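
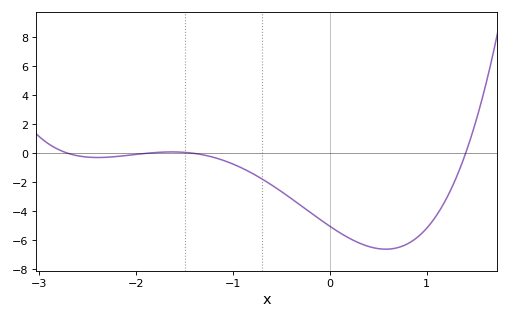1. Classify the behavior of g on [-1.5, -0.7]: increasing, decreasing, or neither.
decreasing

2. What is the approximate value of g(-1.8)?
0.058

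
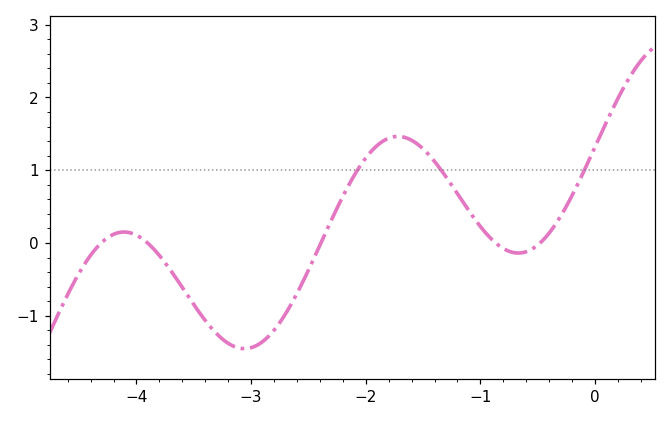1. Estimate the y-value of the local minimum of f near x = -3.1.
-1.45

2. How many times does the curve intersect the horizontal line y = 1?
3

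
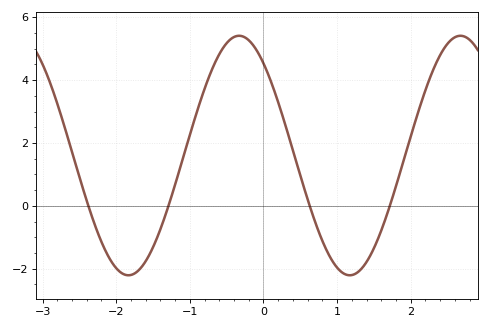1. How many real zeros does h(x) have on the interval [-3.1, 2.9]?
4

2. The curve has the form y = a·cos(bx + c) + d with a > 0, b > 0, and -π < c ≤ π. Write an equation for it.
y = 3.81cos(2.09x + 0.692) + 1.6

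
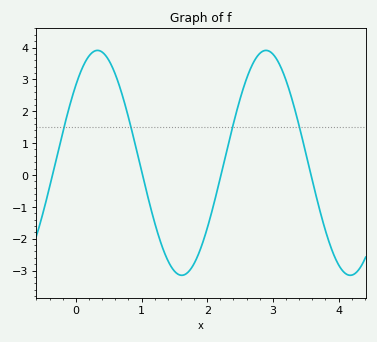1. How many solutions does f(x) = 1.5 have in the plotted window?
4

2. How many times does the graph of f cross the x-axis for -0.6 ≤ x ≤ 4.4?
4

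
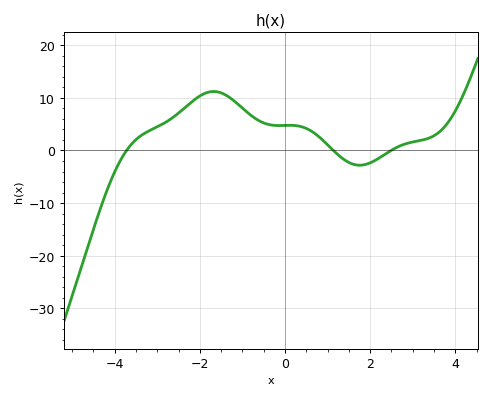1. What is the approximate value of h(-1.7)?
11.2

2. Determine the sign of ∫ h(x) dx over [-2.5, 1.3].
positive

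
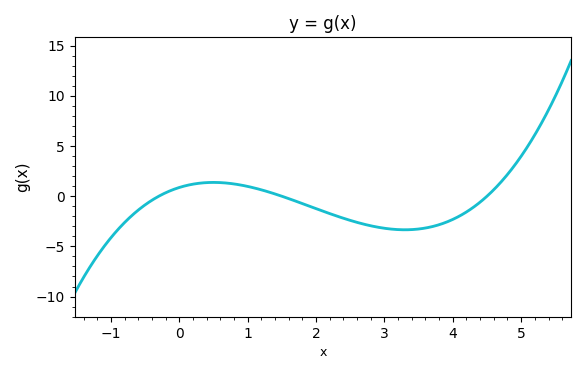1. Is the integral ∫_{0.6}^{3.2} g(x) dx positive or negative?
negative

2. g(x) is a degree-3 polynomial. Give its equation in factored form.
y = 0.43(x + 0.3)(x - 1.5)(x - 4.5)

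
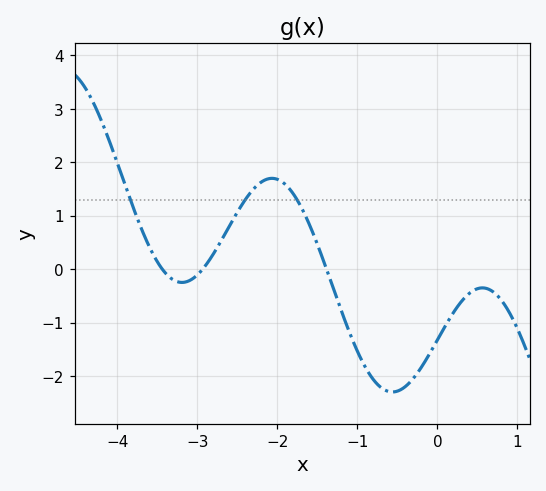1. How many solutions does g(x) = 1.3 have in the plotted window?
3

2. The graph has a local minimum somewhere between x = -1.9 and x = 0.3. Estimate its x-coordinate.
-0.563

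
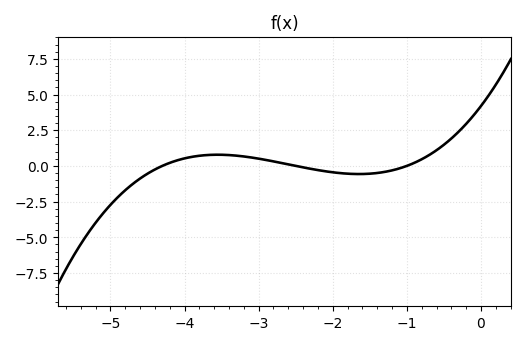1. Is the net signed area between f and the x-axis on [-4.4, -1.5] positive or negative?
positive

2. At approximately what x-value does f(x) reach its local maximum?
-3.6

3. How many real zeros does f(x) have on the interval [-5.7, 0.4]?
3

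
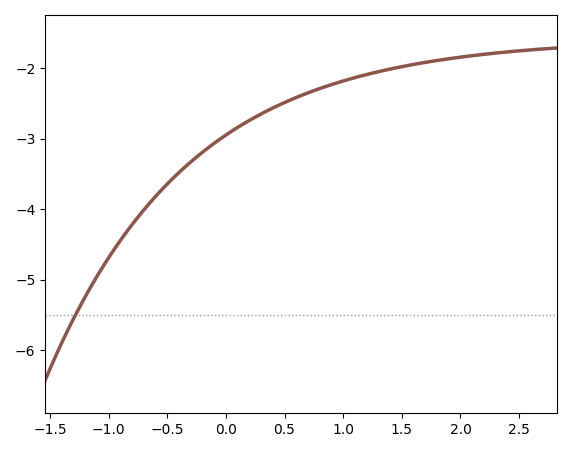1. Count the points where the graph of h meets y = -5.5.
1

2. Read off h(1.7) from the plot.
-1.9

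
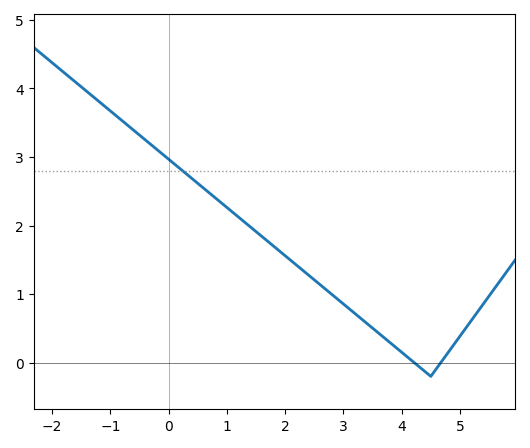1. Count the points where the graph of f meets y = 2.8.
1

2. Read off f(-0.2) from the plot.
3.1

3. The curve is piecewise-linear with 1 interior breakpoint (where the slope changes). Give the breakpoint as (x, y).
(4.5, -0.2)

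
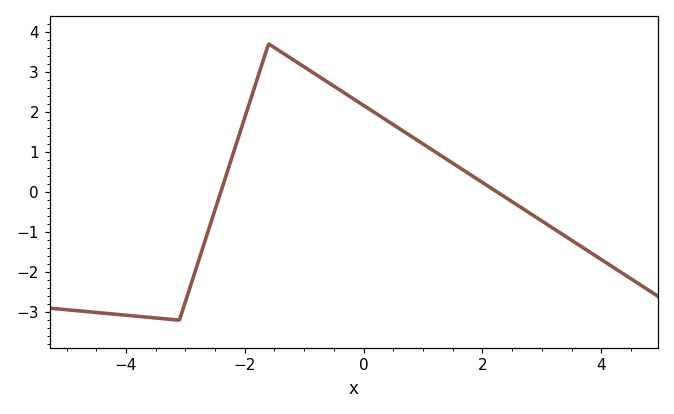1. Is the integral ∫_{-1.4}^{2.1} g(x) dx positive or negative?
positive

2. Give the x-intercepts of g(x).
-2.4, 2.2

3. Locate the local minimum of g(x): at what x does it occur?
-3.2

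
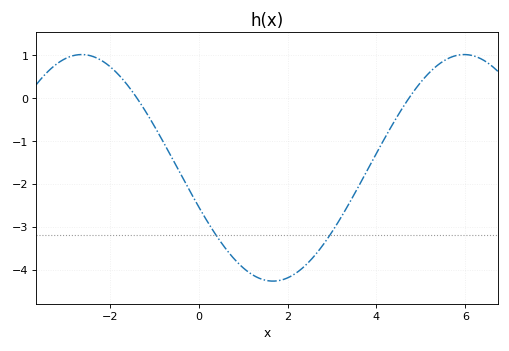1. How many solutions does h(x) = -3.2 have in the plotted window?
2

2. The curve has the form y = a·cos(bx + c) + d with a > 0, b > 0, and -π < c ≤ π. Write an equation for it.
y = 2.64cos(0.73x + 1.9) - 1.63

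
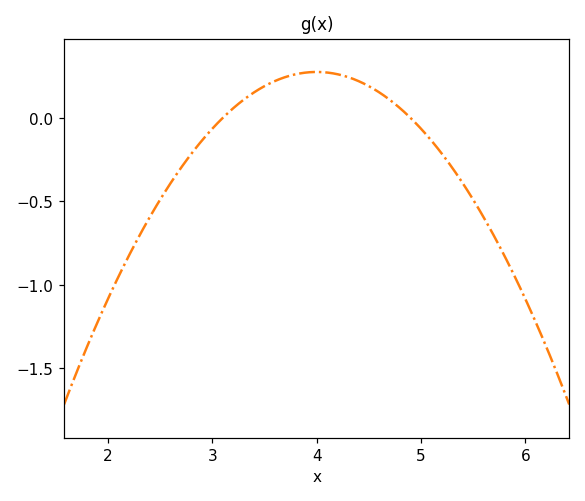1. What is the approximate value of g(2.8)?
-0.2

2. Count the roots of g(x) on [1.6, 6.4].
2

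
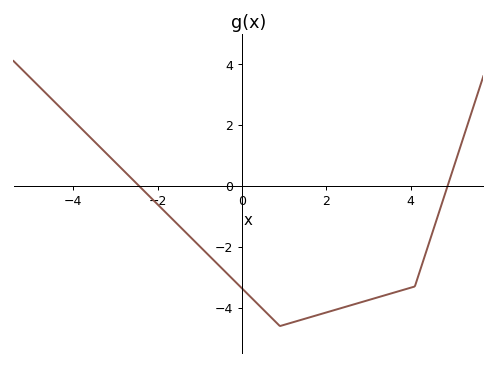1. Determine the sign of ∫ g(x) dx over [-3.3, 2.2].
negative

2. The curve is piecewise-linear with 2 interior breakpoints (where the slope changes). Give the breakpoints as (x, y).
(0.9, -4.6); (4.1, -3.3)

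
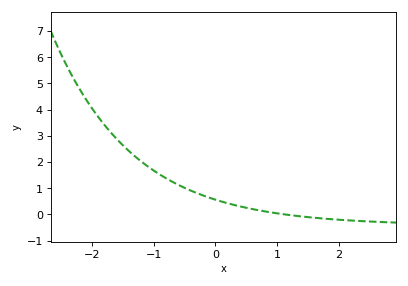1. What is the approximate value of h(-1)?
1.7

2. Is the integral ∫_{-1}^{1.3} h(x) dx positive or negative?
positive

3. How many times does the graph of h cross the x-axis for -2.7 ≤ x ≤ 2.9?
1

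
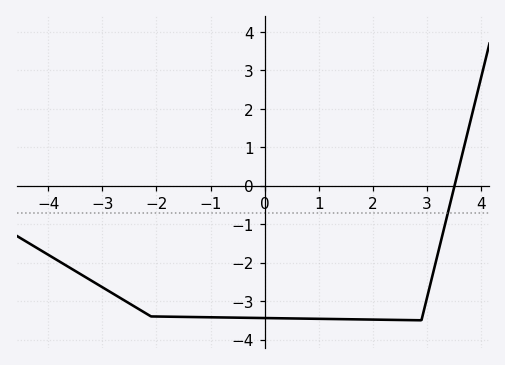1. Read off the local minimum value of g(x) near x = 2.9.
-3.5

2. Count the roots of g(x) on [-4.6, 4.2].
1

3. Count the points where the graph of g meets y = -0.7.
1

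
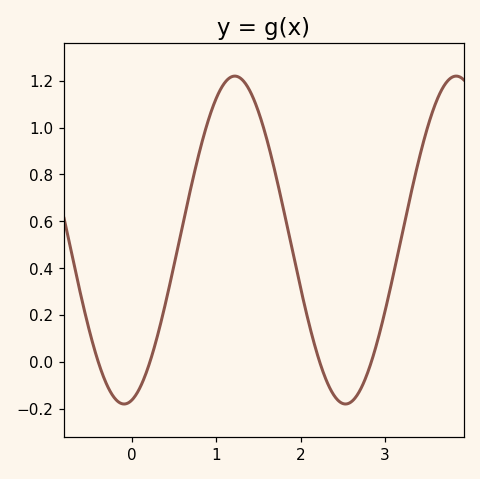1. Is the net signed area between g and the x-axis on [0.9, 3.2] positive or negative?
positive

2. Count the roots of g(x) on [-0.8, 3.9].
4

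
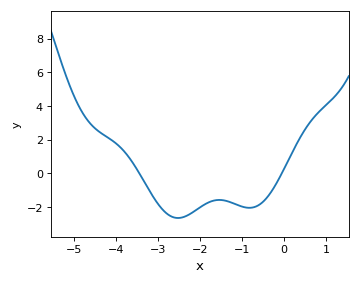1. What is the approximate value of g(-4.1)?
2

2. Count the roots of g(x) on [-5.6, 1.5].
2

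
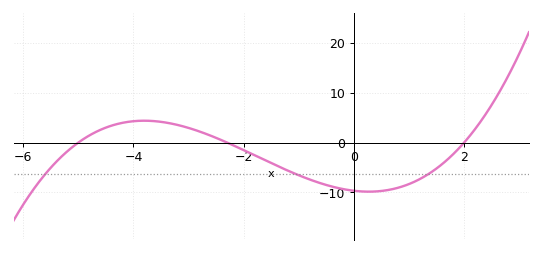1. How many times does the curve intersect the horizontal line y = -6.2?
3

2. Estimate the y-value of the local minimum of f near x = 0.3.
-10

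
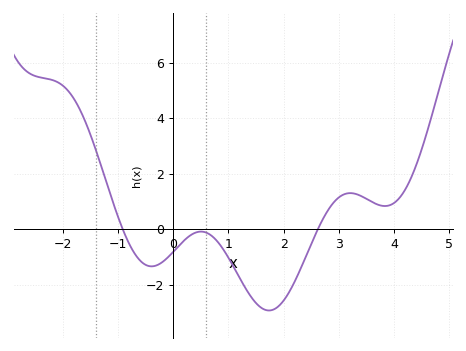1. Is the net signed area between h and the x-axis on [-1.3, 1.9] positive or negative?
negative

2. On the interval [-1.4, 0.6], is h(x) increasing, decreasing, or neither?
neither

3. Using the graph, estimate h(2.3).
-1.47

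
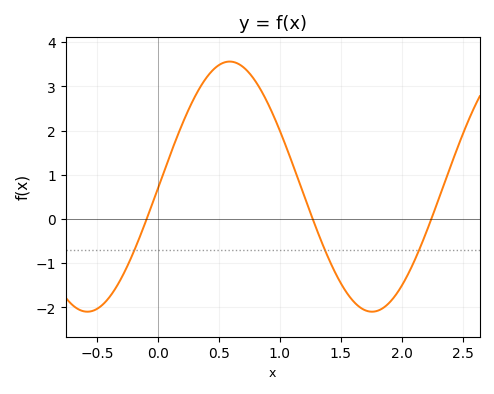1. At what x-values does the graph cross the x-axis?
-0.1, 1.25, 2.25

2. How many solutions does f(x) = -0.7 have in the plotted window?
3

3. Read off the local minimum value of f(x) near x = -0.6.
-2.1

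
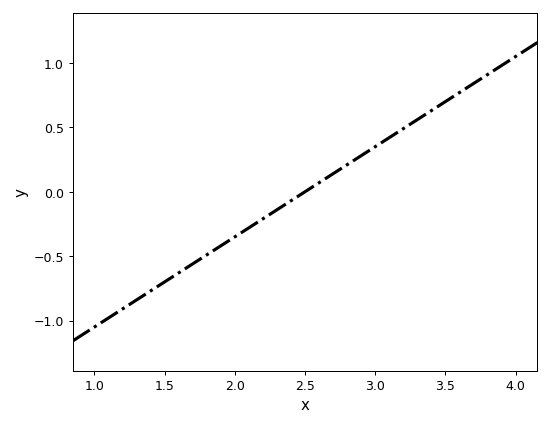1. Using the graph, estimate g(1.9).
-0.42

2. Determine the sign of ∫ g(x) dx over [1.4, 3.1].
negative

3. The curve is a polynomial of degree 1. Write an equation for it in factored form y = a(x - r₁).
y = 0.7(x - 2.5)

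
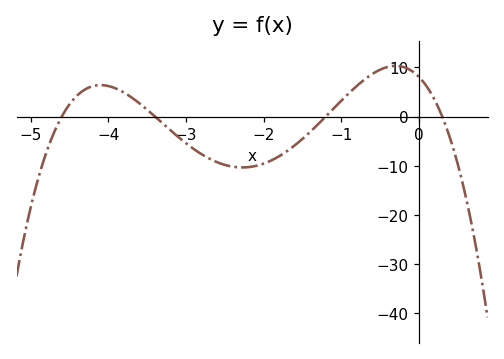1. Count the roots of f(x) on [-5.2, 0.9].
4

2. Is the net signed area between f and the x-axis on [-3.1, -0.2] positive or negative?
negative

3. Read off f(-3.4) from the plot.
0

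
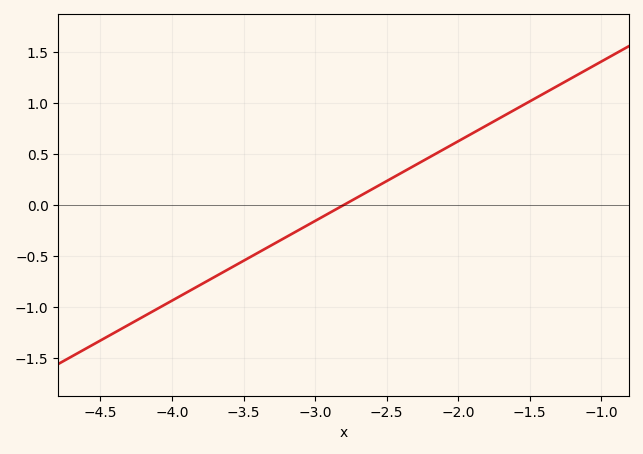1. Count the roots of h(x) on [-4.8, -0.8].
1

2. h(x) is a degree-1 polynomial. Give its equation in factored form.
y = 0.78(x + 2.8)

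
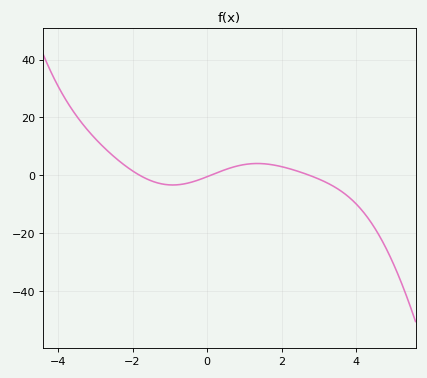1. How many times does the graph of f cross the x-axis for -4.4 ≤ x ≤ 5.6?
3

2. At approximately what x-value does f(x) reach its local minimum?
-1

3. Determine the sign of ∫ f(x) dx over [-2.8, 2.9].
positive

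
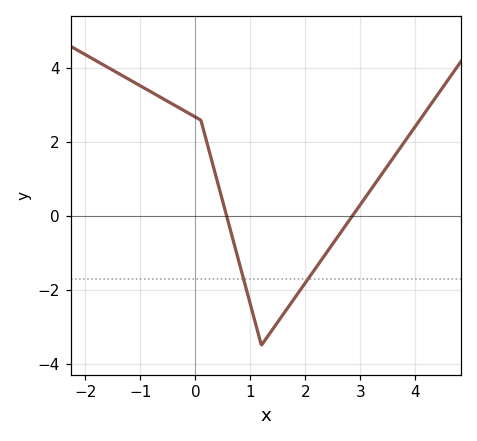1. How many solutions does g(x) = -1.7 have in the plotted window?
2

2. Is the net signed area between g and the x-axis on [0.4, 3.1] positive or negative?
negative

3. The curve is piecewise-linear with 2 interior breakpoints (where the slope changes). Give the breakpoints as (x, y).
(0.1, 2.6); (1.2, -3.5)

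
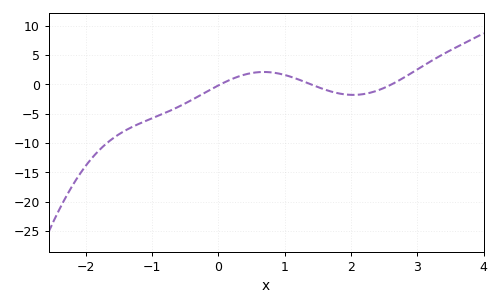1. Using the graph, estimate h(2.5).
-0.5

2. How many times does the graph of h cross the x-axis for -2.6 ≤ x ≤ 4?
3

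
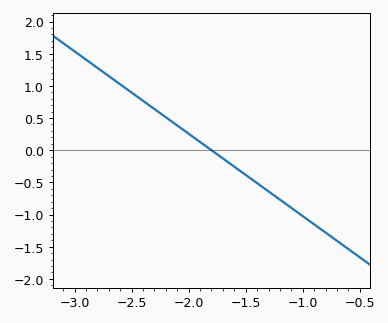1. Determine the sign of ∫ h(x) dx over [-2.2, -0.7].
negative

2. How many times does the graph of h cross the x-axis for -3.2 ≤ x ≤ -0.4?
1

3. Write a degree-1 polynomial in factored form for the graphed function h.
y = -1.28(x + 1.8)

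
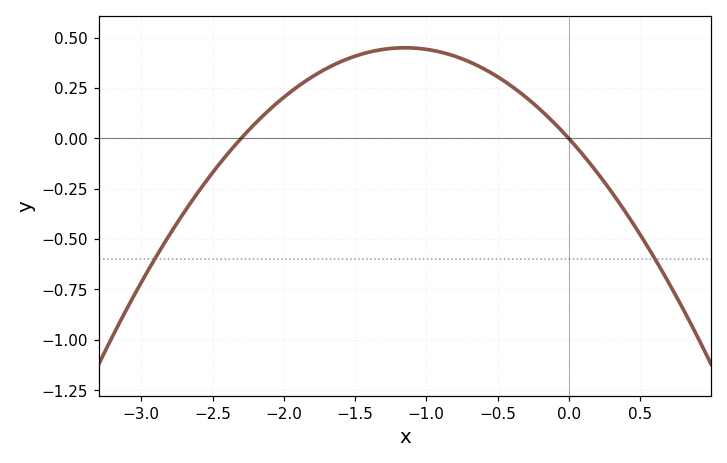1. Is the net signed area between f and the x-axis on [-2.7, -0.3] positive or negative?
positive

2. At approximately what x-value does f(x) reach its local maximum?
-1.15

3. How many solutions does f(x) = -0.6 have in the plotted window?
2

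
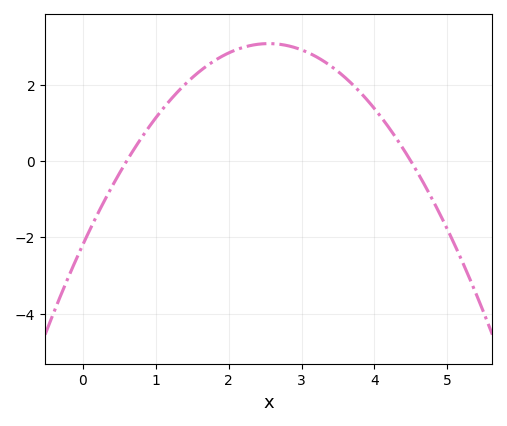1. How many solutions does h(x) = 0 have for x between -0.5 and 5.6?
2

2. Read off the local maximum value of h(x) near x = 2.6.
3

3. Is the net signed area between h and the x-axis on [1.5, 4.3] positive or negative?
positive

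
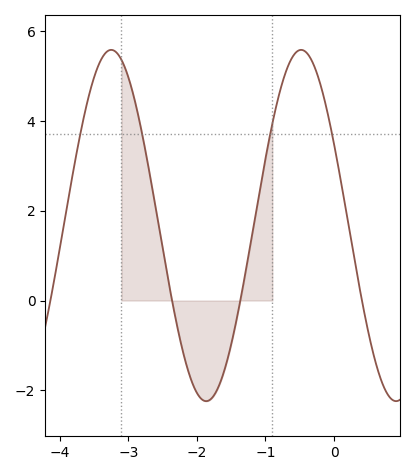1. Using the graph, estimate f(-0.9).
4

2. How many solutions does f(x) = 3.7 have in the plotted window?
4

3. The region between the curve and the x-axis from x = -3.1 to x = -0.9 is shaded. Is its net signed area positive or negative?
positive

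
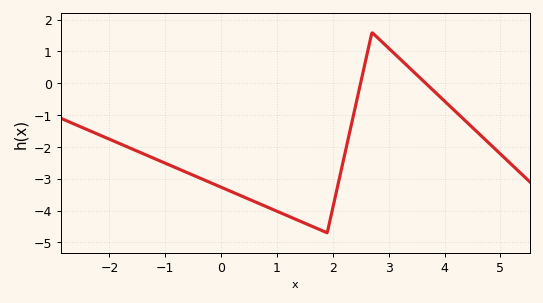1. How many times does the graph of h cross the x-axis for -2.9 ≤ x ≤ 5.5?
2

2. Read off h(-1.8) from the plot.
-1.9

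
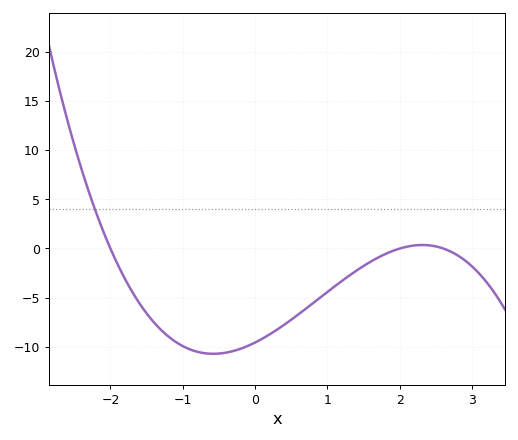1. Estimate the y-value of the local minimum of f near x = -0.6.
-10.5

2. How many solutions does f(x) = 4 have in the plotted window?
1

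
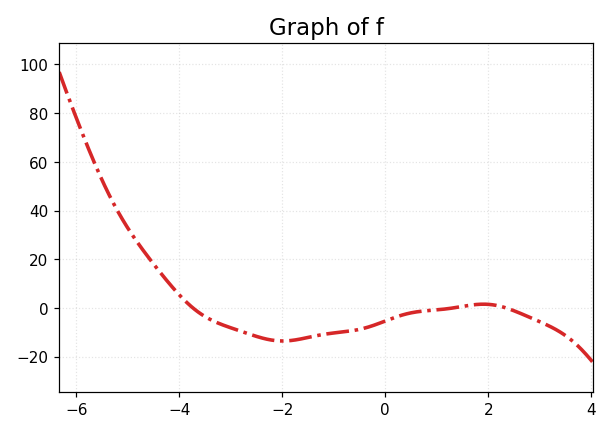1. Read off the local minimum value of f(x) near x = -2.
-13.5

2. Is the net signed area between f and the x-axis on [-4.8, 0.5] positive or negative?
negative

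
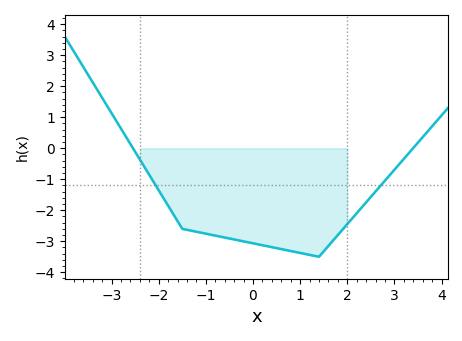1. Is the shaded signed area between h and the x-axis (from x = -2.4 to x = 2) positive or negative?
negative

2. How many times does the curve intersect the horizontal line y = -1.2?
2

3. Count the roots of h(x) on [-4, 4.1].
2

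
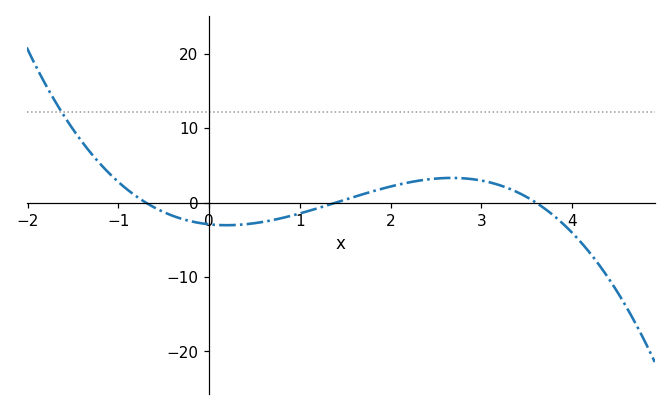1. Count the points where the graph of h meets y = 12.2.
1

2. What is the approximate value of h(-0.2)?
-3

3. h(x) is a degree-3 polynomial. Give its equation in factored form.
y = -0.83(x + 0.7)(x - 1.4)(x - 3.6)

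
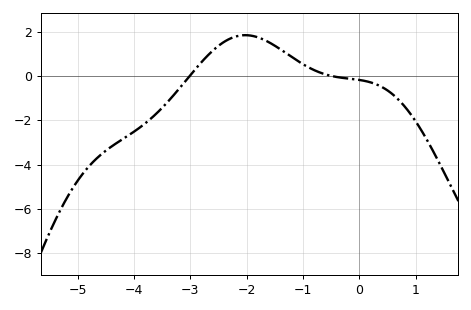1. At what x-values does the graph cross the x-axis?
-3, -0.5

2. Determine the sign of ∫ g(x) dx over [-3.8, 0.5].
positive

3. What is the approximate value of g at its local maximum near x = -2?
1.8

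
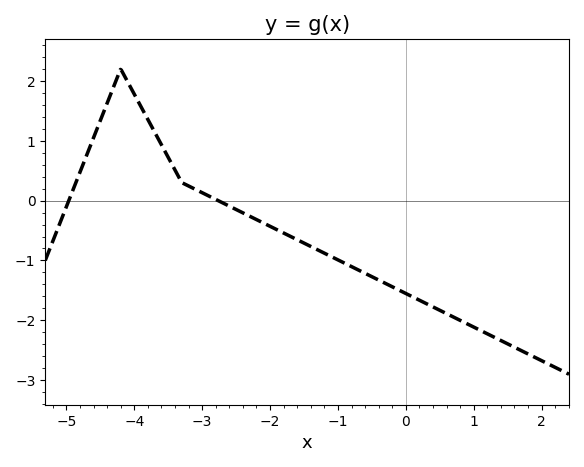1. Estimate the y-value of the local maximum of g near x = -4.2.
2.2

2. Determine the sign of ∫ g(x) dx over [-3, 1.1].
negative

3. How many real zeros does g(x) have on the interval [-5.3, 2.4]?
2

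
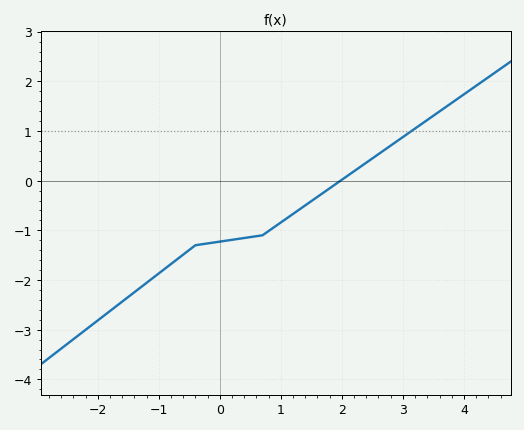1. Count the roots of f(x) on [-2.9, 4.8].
1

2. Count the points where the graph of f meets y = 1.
1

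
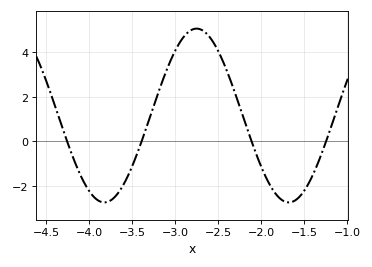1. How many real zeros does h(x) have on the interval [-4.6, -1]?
4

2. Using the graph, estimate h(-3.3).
0.991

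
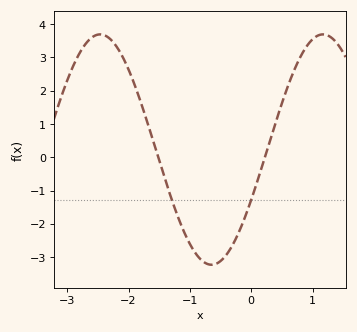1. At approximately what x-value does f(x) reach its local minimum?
-0.648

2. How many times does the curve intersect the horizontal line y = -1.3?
2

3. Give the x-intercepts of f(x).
-1.52, 0.222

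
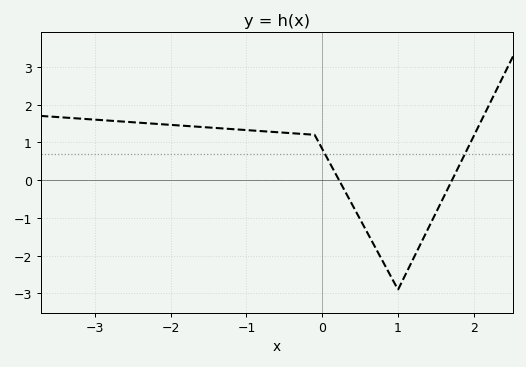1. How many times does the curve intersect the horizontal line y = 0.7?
2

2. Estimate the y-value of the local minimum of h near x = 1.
-2.9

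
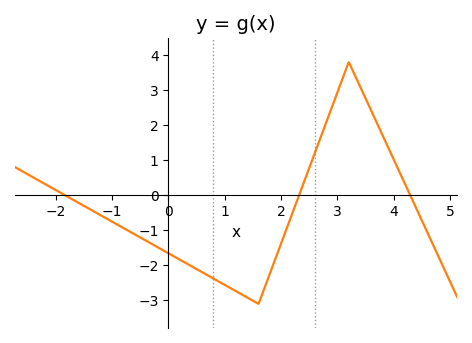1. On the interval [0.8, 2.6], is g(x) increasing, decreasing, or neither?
neither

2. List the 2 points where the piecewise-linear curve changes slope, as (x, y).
(1.6, -3.1); (3.2, 3.8)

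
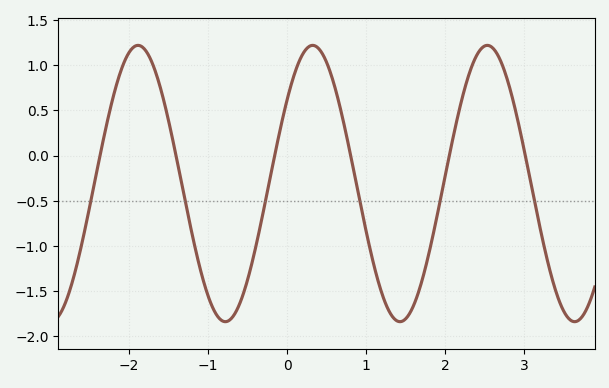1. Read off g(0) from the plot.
0.617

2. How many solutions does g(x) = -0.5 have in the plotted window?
6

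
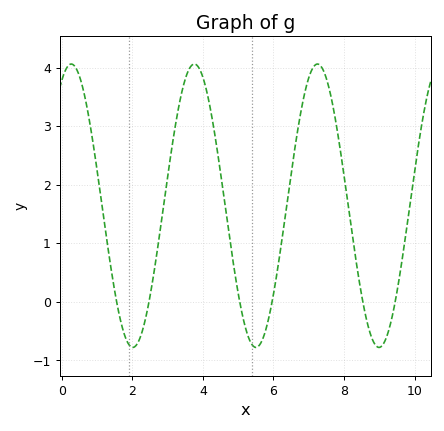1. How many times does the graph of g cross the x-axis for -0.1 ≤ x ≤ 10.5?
6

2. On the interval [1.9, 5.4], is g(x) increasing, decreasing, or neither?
neither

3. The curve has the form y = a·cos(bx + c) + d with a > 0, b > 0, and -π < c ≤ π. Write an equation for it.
y = 2.42cos(1.8x - 0.48) + 1.64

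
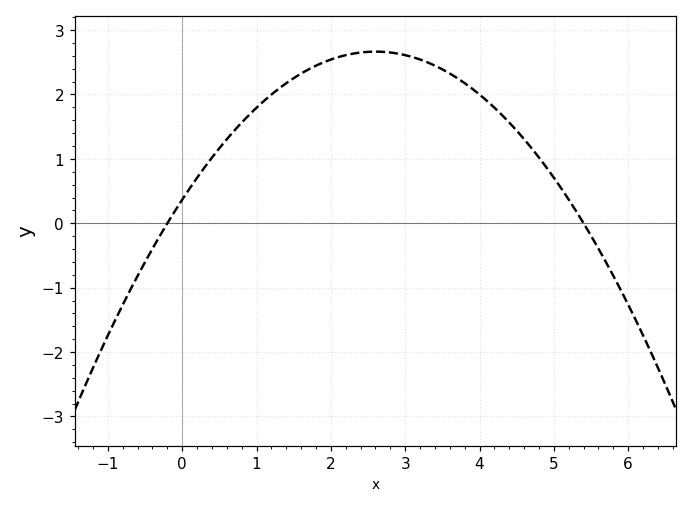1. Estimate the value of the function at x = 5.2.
0.367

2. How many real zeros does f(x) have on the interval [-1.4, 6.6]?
2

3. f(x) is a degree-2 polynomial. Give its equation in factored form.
y = -0.34(x + 0.2)(x - 5.4)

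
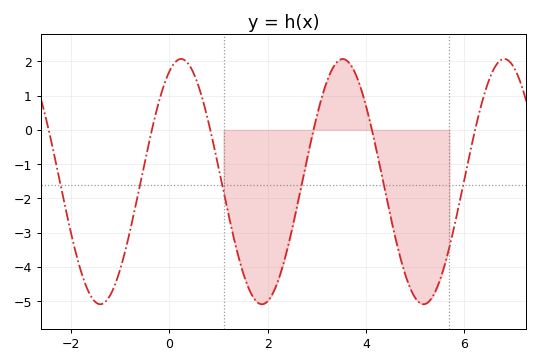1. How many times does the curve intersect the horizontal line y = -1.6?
6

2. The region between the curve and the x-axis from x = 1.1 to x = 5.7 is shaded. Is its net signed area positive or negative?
negative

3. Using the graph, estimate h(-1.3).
-5.01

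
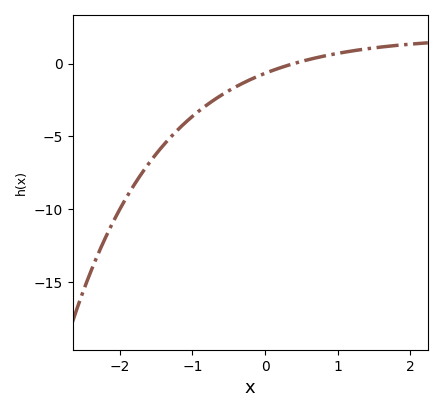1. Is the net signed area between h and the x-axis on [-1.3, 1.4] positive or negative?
negative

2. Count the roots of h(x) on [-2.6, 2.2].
1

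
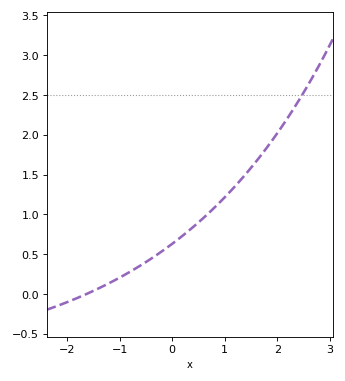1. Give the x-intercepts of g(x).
-1.6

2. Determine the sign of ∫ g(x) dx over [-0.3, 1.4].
positive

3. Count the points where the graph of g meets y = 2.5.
1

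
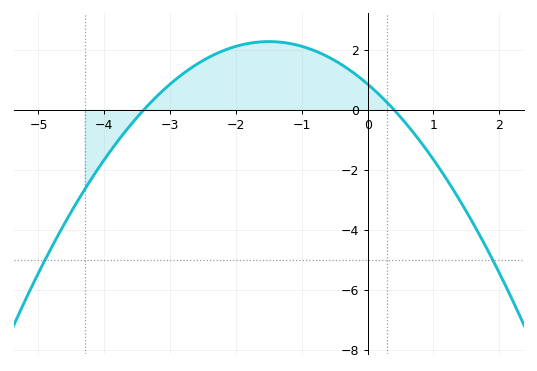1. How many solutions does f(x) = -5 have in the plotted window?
2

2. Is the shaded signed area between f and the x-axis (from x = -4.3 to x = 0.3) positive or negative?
positive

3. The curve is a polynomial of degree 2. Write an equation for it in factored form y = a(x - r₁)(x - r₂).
y = -0.63(x + 3.4)(x - 0.4)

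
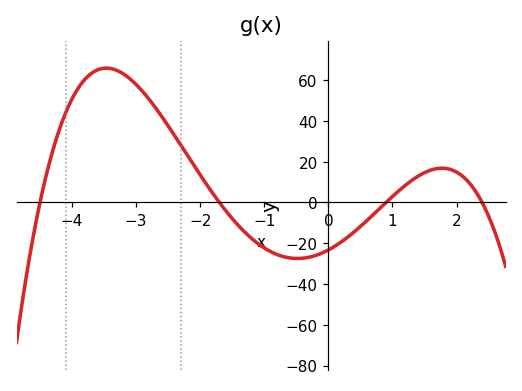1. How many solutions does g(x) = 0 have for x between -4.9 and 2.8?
4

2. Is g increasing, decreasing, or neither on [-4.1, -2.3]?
neither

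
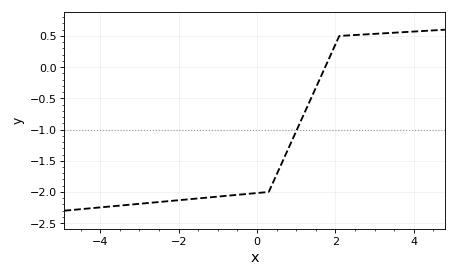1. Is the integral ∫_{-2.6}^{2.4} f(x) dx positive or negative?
negative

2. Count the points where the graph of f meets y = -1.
1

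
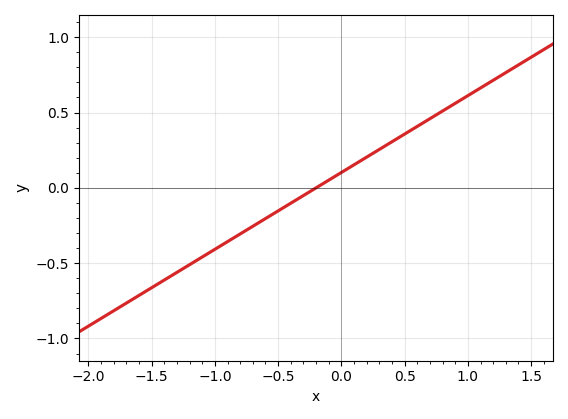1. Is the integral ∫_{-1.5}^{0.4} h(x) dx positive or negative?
negative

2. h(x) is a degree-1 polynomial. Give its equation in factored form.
y = 0.51(x + 0.2)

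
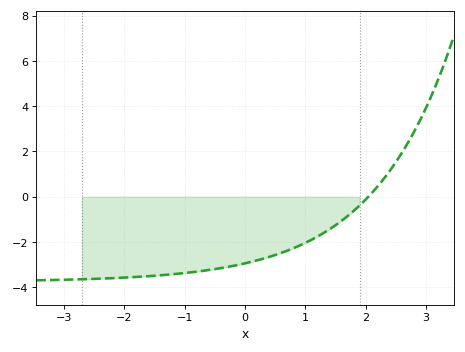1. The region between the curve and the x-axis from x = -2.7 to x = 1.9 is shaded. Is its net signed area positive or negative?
negative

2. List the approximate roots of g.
2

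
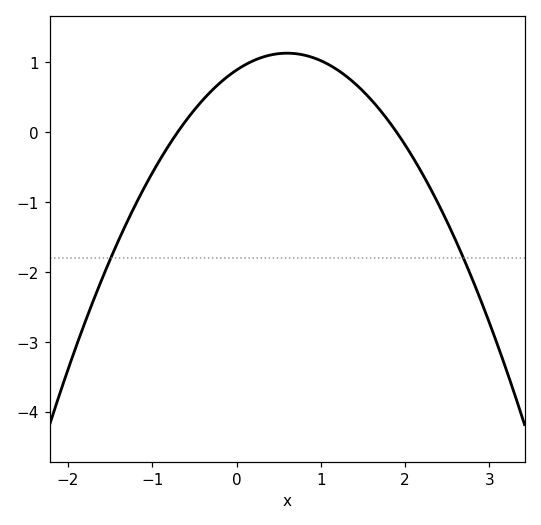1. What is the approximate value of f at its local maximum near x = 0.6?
1.1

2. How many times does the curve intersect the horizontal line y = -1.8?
2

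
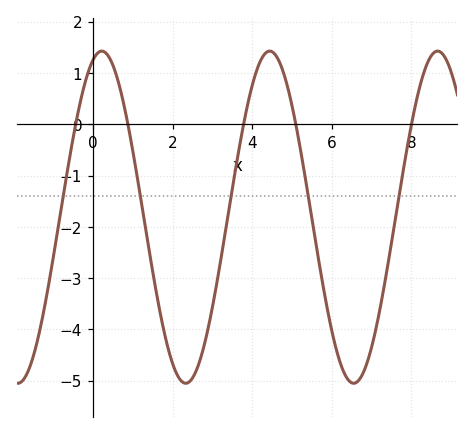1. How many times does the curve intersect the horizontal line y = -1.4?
5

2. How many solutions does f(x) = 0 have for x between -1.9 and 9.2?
5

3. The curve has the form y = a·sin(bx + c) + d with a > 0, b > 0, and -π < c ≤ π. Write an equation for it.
y = 3.24sin(1.5x + 1.2) - 1.81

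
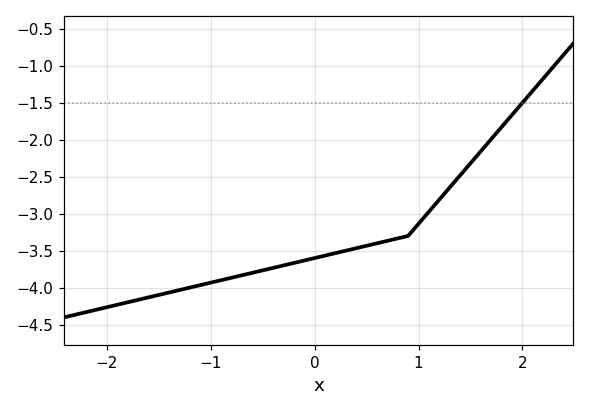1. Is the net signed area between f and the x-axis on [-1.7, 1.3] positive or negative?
negative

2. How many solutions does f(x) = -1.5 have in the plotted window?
1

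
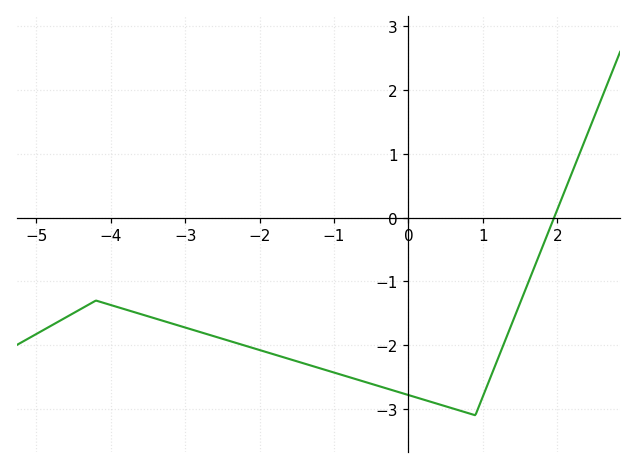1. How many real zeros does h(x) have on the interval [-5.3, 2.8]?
1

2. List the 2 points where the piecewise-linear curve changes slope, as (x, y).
(-4.2, -1.3); (0.9, -3.1)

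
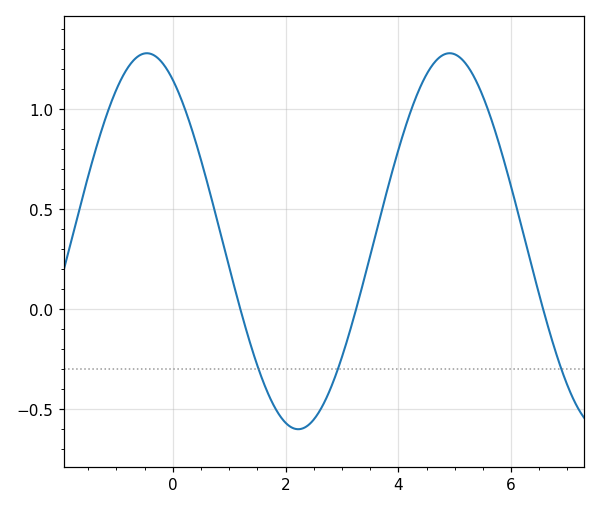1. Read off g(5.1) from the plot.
1.26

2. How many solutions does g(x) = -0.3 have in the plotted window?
3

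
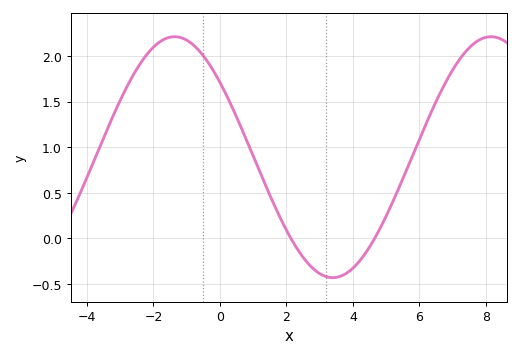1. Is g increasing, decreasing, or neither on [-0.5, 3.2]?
decreasing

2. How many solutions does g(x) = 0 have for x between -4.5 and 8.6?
2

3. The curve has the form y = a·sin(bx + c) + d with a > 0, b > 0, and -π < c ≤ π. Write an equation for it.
y = 1.32sin(0.66x + 2.47) + 0.89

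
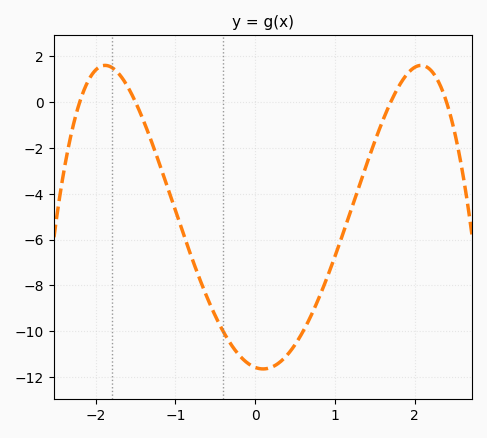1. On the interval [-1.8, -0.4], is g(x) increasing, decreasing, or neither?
decreasing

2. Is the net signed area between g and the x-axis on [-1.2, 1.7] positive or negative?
negative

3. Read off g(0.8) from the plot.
-8.6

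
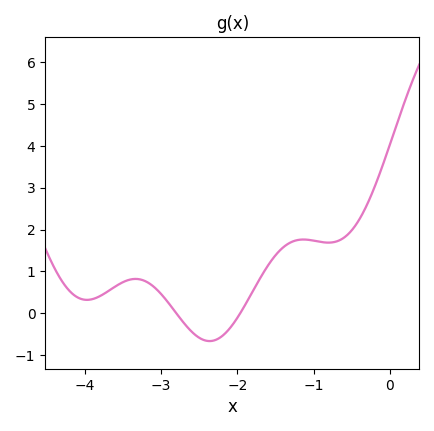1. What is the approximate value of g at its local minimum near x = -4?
0.324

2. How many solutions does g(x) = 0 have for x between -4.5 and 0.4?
2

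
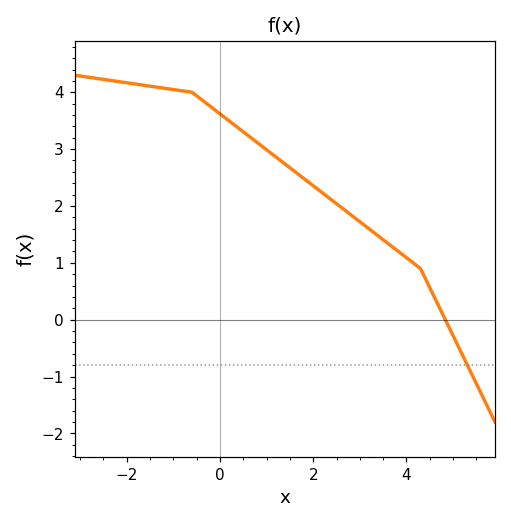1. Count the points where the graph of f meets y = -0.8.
1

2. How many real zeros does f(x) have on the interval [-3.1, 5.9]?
1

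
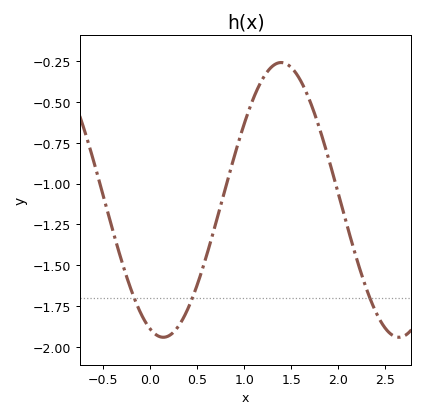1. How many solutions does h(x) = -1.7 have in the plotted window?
3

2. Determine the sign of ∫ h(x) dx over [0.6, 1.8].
negative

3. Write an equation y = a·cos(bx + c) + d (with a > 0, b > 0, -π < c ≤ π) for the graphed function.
y = 0.84cos(2.5x + 2.8) - 1.1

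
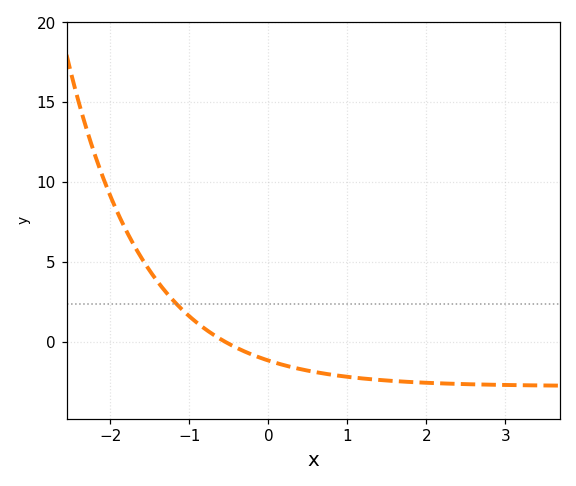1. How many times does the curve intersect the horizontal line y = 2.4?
1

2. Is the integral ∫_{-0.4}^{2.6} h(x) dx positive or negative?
negative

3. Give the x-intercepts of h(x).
-0.543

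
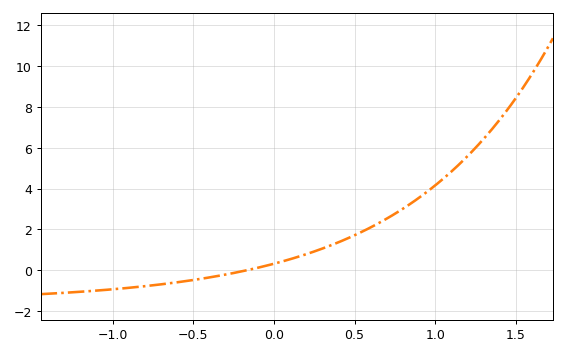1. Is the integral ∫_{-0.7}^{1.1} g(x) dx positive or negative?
positive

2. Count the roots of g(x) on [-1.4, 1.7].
1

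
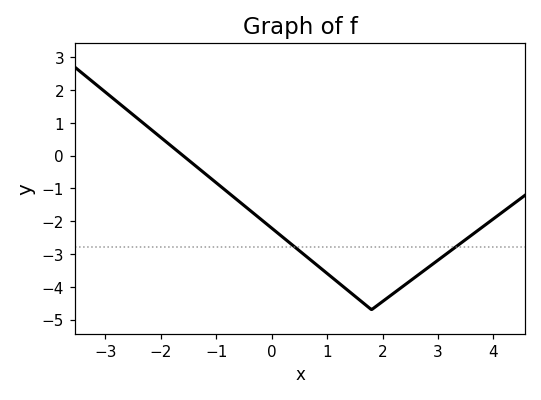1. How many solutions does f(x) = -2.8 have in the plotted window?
2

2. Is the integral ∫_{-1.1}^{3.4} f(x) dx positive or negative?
negative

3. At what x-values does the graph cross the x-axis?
-1.6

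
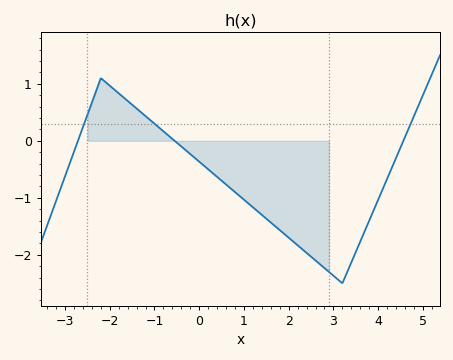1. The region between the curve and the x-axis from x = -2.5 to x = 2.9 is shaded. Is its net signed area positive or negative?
negative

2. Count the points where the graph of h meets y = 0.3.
3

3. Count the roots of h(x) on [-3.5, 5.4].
3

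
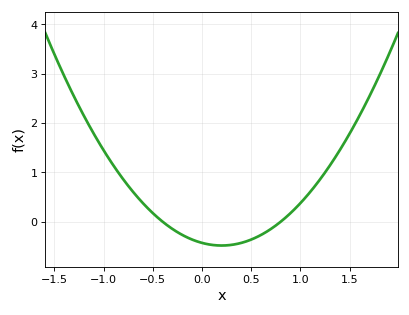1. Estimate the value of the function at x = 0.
-0.429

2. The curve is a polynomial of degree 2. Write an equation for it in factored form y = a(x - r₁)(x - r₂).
y = 1.34(x + 0.4)(x - 0.8)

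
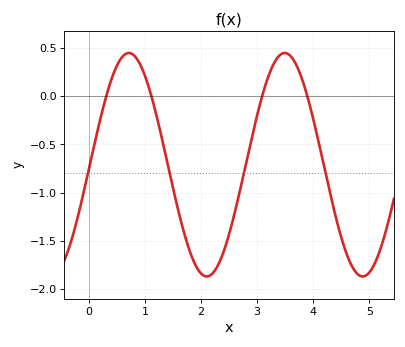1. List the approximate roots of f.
0.31, 1.12, 3.09, 3.9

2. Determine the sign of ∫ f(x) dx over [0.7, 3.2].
negative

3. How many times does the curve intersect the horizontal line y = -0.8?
4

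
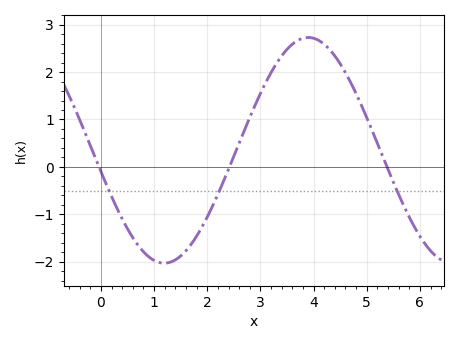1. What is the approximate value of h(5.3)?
0.2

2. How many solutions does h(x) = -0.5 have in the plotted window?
3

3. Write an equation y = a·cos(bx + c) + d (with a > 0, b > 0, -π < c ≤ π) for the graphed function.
y = 2.38cos(1.2x + 1.8) + 0.35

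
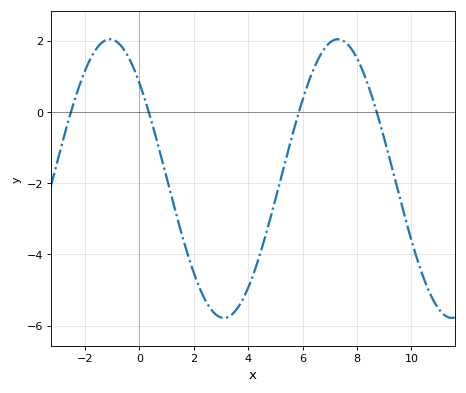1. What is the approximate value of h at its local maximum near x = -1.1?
2.04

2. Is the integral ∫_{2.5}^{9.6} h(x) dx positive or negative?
negative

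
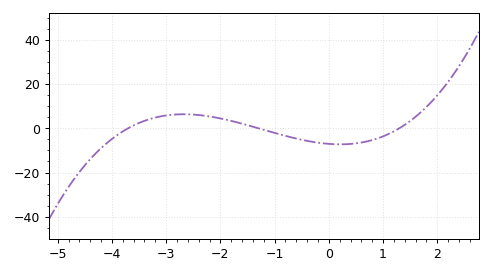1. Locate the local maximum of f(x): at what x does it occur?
-2.6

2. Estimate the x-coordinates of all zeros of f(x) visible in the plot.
-3.8, -1.4, 1.4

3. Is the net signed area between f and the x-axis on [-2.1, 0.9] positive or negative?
negative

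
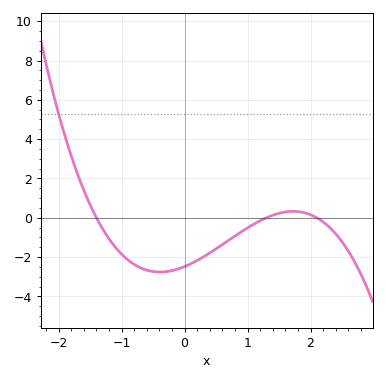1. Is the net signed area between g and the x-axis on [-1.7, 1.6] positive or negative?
negative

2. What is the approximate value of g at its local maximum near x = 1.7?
0.324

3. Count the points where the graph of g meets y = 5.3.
1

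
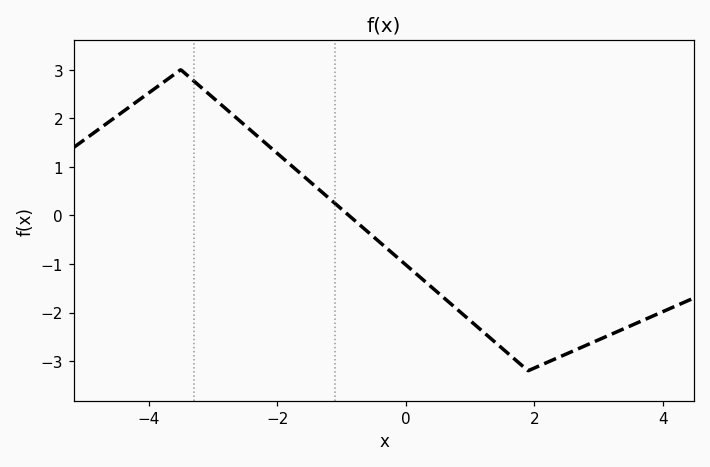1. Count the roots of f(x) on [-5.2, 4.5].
1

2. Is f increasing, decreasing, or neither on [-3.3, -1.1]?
decreasing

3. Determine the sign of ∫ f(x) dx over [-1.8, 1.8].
negative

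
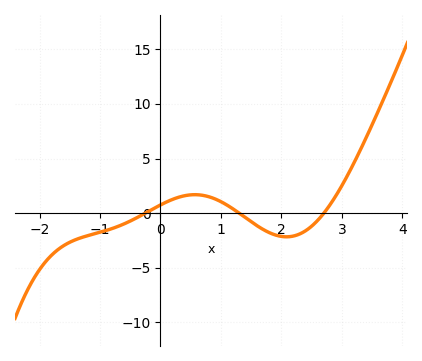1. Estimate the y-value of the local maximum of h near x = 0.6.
1.5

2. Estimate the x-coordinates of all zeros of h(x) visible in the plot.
-0.3, 1.3, 2.7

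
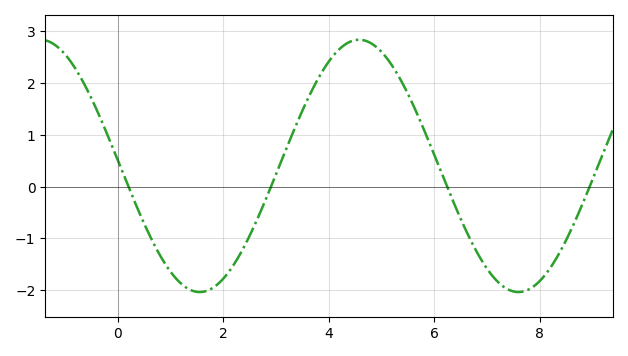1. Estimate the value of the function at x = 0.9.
-1.49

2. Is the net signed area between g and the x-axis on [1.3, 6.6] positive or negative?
positive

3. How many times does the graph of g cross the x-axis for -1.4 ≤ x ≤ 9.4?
4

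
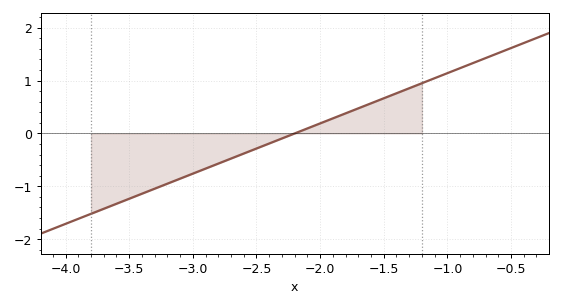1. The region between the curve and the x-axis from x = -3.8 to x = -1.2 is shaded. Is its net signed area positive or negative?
negative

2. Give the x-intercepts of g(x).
-2.2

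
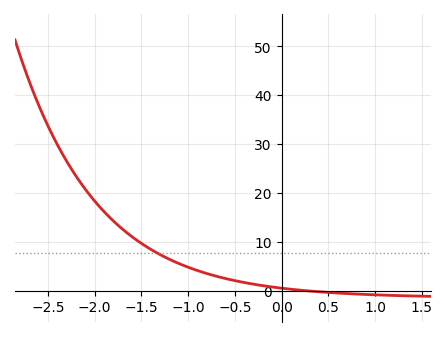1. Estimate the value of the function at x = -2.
18.3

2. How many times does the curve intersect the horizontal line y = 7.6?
1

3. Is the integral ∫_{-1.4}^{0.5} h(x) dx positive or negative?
positive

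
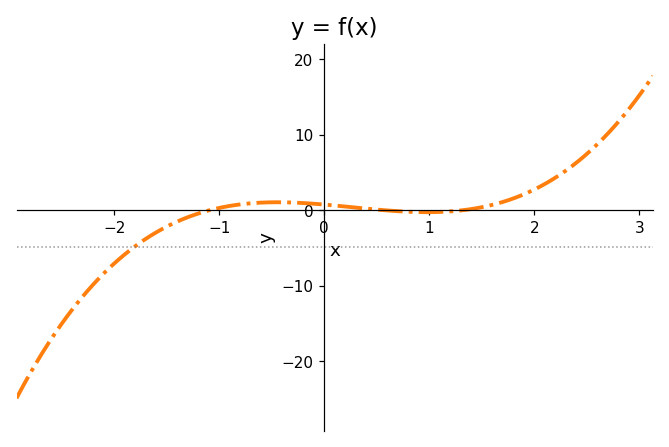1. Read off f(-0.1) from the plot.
1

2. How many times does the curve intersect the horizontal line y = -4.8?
1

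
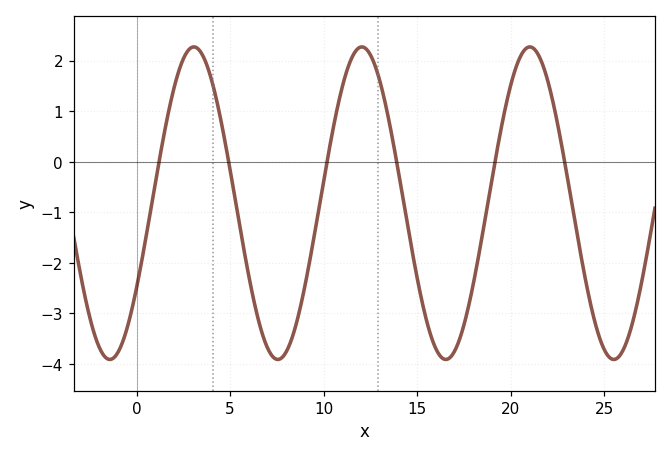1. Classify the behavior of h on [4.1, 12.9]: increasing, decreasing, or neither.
neither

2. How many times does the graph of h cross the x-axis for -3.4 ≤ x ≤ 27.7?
6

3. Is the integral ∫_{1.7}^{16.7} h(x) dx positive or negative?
negative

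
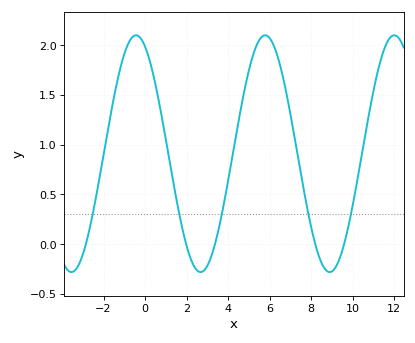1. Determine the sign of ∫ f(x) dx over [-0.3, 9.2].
positive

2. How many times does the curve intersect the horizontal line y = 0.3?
5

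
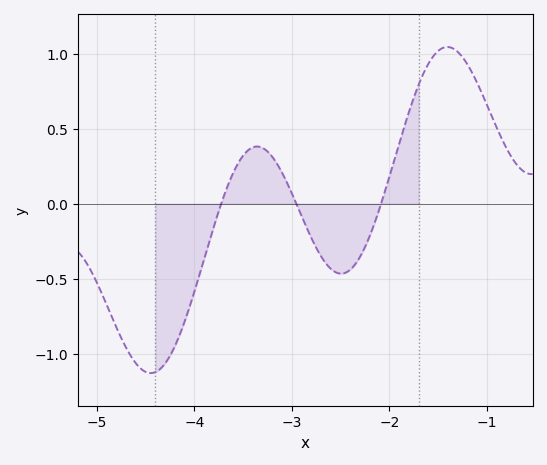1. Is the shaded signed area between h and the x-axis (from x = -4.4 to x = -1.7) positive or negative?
negative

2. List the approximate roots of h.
-3.72, -2.96, -2.09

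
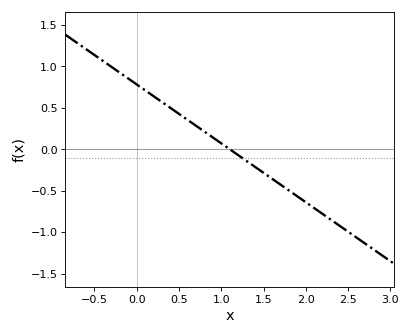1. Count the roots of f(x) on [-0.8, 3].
1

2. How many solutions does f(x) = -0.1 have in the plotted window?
1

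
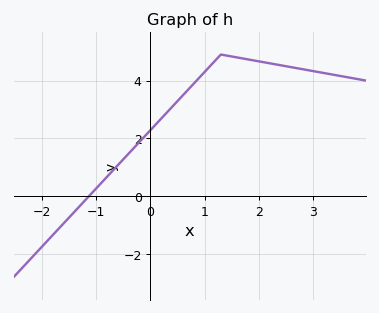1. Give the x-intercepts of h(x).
-1.14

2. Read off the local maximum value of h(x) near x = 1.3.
4.9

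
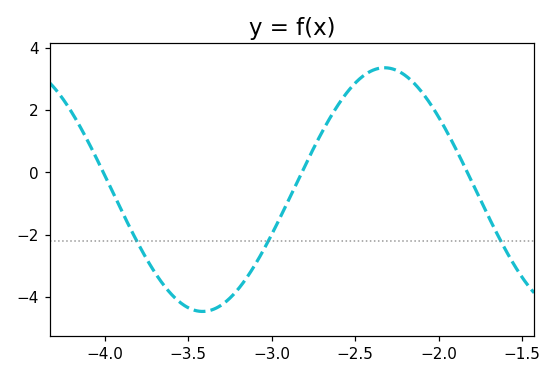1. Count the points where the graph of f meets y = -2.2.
3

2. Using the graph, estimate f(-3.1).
-3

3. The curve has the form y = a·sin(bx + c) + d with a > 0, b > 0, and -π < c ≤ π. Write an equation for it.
y = 3.91sin(2.9x + 2) - 0.55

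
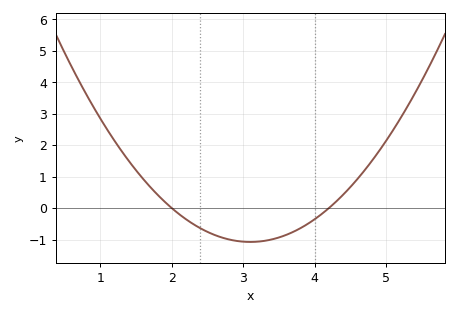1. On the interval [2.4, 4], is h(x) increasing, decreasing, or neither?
neither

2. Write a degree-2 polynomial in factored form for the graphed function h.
y = 0.89(x - 2)(x - 4.2)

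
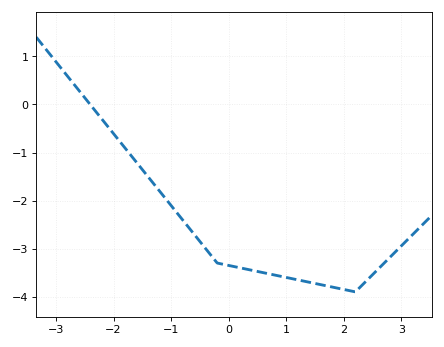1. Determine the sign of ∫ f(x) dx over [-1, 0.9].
negative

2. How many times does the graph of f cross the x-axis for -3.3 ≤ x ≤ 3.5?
1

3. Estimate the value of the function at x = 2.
-3.85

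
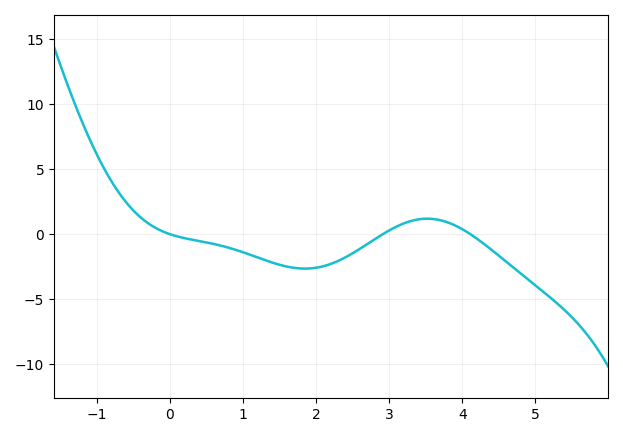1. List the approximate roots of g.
0, 3, 4.2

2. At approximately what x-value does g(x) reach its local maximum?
3.6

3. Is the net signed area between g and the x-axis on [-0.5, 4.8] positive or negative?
negative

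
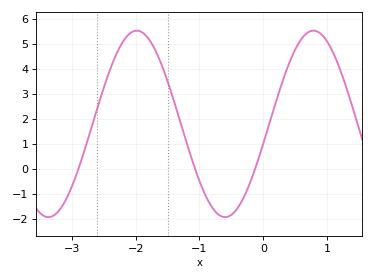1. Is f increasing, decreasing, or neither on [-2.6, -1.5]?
neither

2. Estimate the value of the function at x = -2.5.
3.23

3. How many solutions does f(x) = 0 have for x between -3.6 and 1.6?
3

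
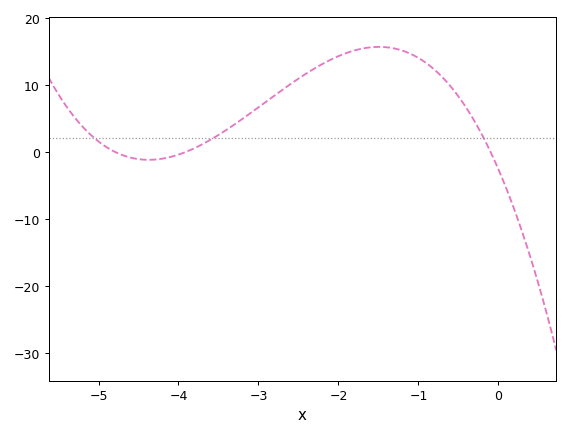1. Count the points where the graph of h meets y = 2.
3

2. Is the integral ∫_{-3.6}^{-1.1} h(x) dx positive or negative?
positive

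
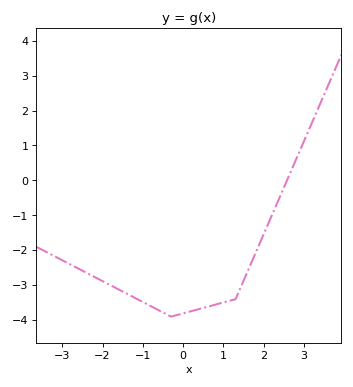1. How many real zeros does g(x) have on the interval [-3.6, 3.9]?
1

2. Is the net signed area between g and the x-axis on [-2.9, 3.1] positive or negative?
negative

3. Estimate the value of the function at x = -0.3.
-3.9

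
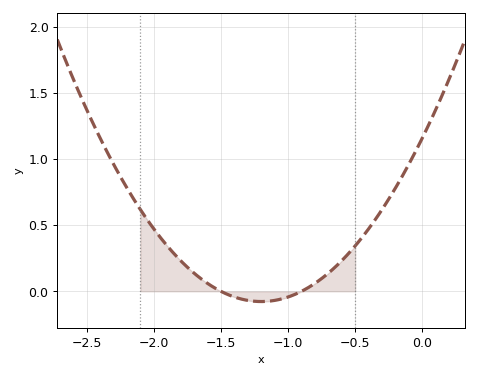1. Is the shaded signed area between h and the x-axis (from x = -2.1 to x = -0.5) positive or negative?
positive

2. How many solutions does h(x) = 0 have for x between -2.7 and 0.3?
2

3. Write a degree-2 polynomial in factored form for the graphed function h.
y = 0.86(x + 1.5)(x + 0.9)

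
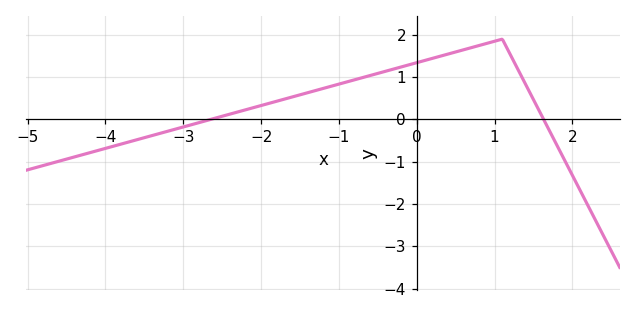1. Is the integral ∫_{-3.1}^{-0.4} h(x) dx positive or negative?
positive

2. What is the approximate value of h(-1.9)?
0.379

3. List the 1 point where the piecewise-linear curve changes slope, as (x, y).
(1.1, 1.9)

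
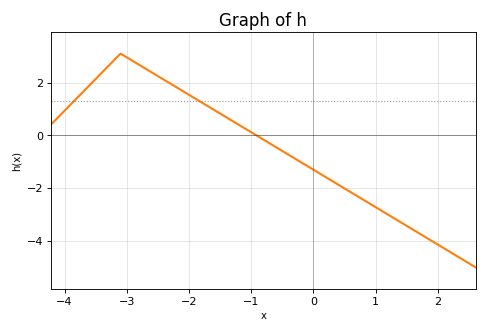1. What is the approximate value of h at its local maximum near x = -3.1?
3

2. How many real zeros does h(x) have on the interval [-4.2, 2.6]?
1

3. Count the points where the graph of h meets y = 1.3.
2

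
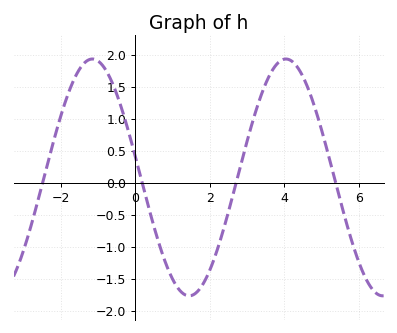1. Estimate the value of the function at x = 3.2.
1.05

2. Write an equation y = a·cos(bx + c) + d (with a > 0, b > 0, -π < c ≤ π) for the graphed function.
y = 1.85cos(1.21x + 1.39) + 0.08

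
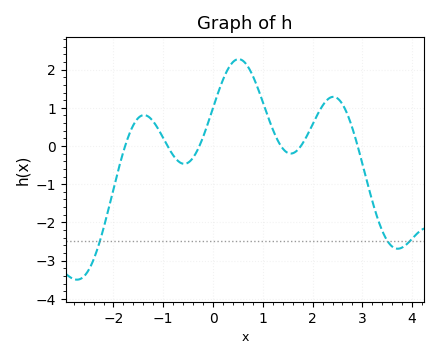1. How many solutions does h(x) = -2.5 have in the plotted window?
3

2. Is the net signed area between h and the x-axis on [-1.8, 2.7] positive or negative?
positive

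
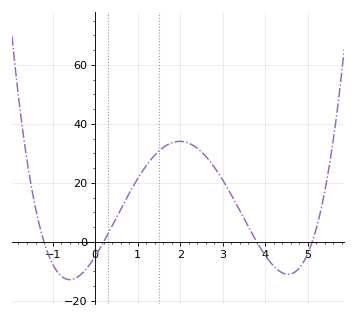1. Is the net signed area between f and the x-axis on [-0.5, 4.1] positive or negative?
positive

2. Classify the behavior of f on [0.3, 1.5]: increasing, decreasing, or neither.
increasing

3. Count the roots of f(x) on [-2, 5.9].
4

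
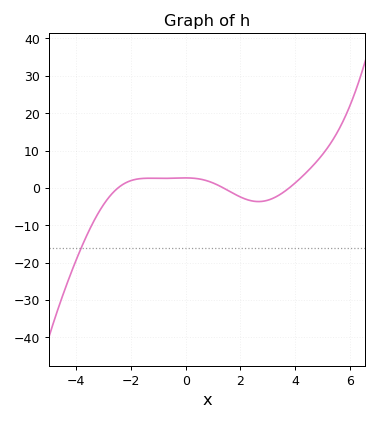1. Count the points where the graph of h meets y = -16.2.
1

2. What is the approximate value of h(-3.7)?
-14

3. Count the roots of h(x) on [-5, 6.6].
3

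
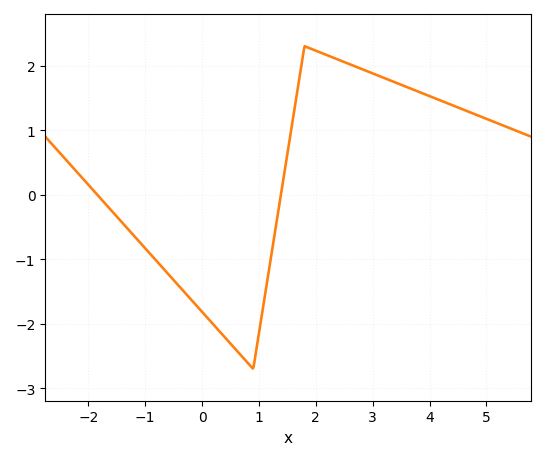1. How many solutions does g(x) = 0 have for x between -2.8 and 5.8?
2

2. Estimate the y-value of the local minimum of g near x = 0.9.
-2.7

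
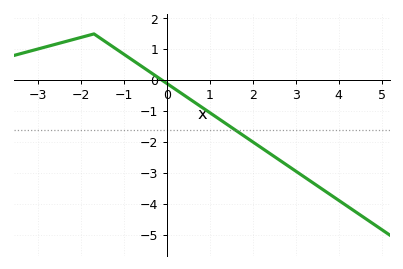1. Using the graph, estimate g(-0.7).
0.557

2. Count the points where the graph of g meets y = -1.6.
1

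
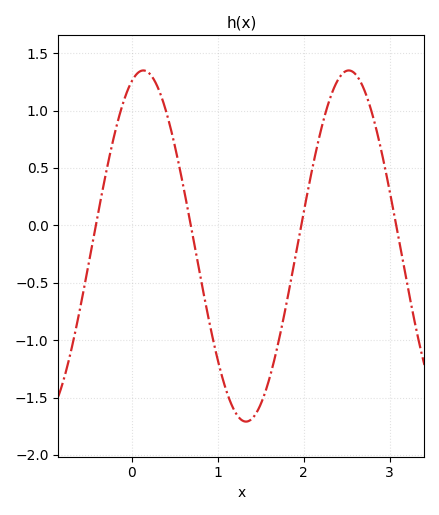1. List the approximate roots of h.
-0.4, 0.7, 2, 3.1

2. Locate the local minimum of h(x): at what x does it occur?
1.3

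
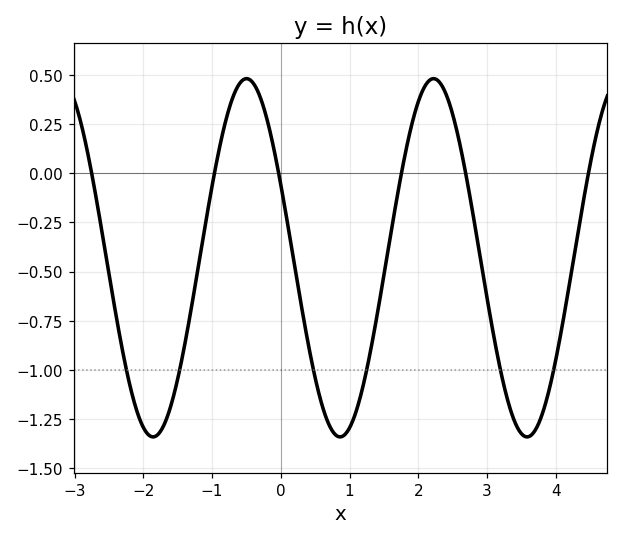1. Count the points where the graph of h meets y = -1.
6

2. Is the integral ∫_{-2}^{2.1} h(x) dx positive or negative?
negative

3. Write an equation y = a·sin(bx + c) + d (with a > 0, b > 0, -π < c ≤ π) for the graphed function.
y = 0.91sin(2.3x + 2.7) - 0.43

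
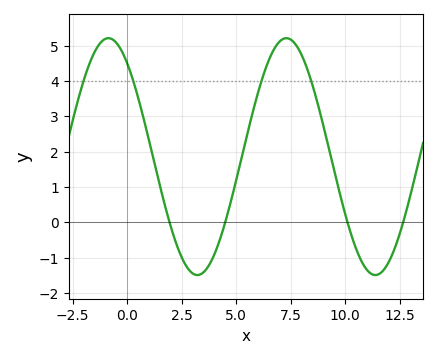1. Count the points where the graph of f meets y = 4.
4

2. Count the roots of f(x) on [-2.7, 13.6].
4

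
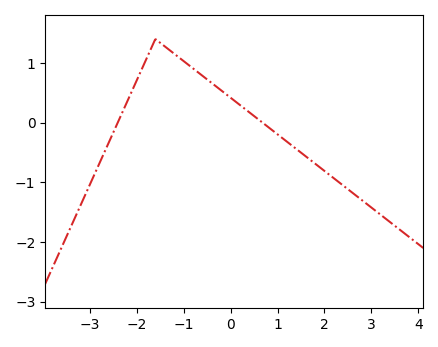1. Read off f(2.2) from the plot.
-0.9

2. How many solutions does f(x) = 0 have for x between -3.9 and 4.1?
2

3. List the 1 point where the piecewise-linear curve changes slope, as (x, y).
(-1.6, 1.4)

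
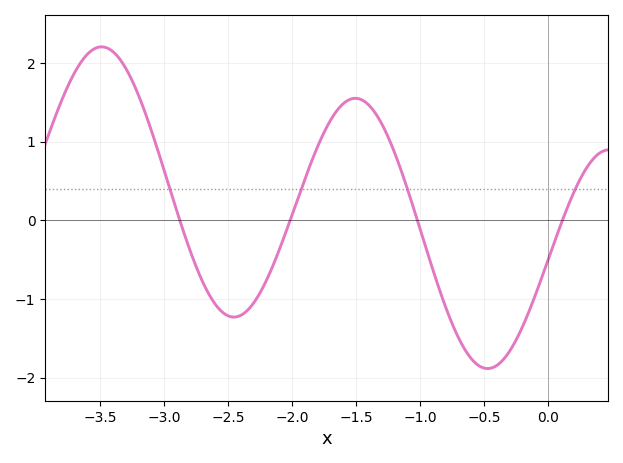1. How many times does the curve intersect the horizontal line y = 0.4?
4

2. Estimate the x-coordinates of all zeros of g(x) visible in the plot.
-2.88, -2.02, -1.02, 0.11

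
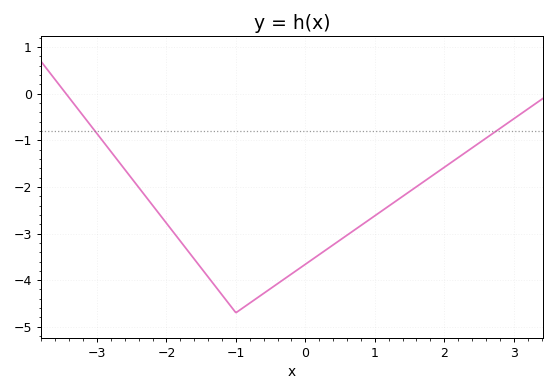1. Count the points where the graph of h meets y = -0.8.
2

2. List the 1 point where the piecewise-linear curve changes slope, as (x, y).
(-1, -4.7)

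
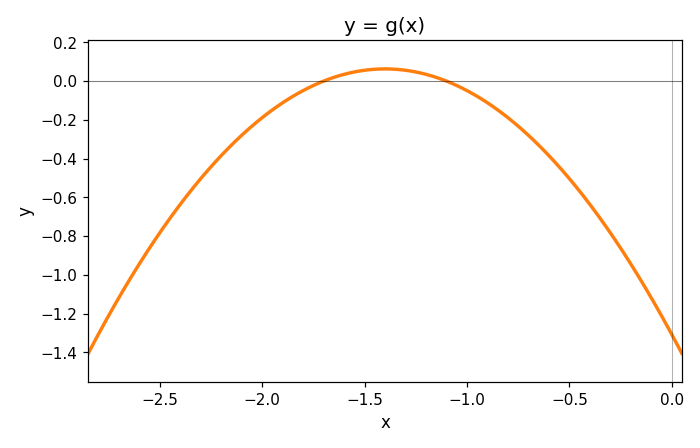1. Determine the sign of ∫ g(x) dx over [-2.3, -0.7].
negative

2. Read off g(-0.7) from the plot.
-0.28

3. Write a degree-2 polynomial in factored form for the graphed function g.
y = -0.7(x + 1.7)(x + 1.1)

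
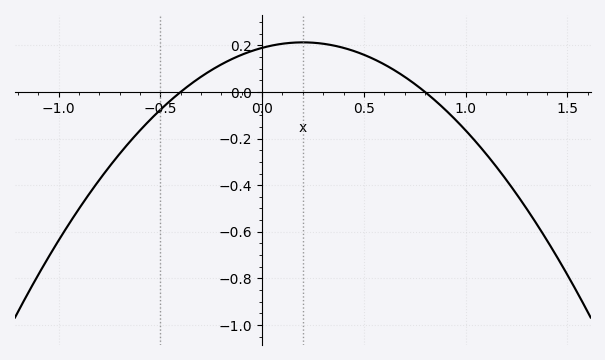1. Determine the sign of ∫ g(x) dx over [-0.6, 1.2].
positive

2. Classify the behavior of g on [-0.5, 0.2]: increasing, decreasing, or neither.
increasing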